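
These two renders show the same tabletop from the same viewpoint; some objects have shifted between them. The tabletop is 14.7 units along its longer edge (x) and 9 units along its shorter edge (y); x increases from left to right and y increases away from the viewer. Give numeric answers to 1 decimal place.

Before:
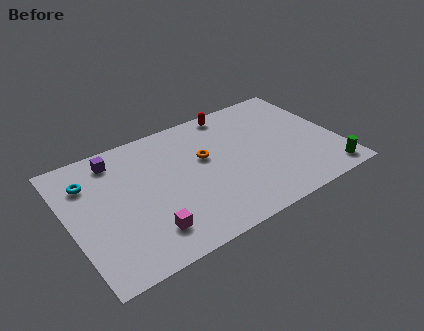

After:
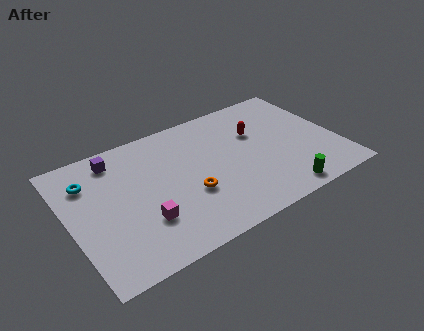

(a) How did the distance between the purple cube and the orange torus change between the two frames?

+0.4

The distance was about 5.1 in the first image and 5.5 in the second, so they moved 0.4 units further apart.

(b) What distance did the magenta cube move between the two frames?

0.8

From (3.8, 1.9) to (3.7, 2.7), the magenta cube covered √(0.1² + 0.8²) ≈ 0.8 units.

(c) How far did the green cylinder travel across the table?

2.7

The green cylinder was near (13.7, 1.1) before and (11.0, 1.0) after, so it travelled √(2.7² + 0.1²) ≈ 2.7 units.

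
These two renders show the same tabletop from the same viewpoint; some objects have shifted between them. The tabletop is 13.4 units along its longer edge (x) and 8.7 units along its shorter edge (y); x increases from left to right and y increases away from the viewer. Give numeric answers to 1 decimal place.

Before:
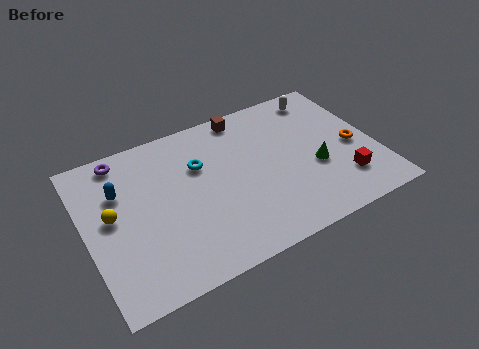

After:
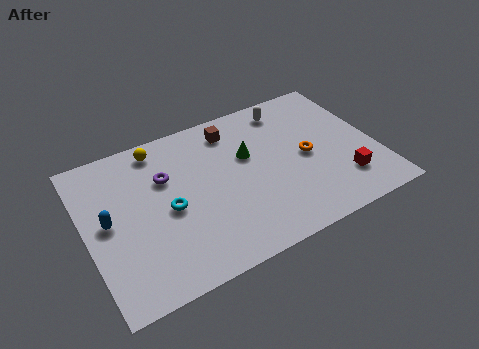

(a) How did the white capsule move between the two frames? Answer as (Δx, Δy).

(-1.7, -0.1)

From the two frames, the white capsule sits at roughly (11.5, 7.5) before and (9.8, 7.4) after.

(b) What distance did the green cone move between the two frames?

3.5

From (10.5, 3.4) to (7.6, 5.4), the green cone covered √(2.9² + 2.0²) ≈ 3.5 units.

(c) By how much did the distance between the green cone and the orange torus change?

+0.9

Before: roughly 2.0 units apart; after: 2.9. That's 0.9 units further apart.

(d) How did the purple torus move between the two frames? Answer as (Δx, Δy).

(1.8, -1.9)

From the two frames, the purple torus sits at roughly (2.0, 7.7) before and (3.8, 5.8) after.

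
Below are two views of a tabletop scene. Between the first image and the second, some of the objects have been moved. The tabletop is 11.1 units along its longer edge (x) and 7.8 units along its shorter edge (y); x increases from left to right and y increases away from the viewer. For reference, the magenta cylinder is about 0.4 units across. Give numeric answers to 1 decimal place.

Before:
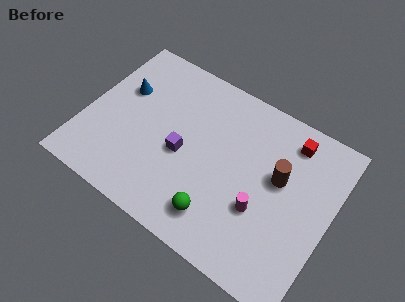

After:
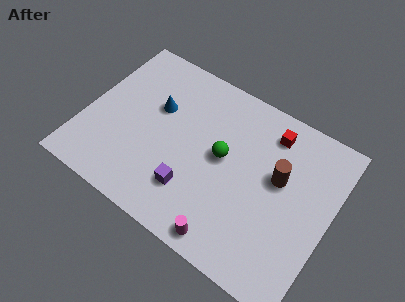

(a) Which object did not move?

the brown cylinder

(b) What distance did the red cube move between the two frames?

0.9

The red cube was near (8.9, 6.5) before and (8.0, 6.4) after, so it travelled √(0.9² + 0.1²) ≈ 0.9 units.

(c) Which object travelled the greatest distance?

the green sphere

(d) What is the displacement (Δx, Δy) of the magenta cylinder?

(-1.1, -2.0)

The magenta cylinder started near (8.2, 2.8) and ended near (7.1, 0.8).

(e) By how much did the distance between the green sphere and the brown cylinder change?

-1.3

They were about 3.8 units apart before and 2.5 after — 1.3 units closer together.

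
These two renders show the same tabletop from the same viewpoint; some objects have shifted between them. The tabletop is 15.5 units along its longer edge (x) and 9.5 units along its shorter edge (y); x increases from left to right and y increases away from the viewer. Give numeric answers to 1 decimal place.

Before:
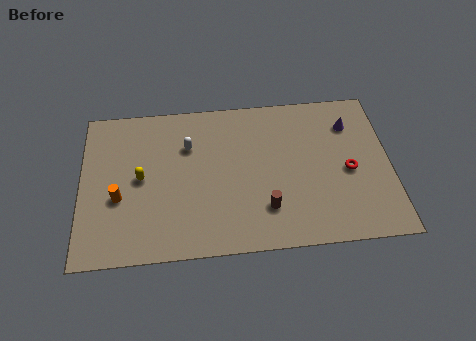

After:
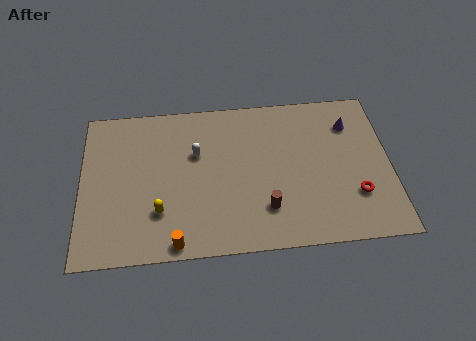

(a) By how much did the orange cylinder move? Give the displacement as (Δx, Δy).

(2.8, -2.9)

From the two frames, the orange cylinder sits at roughly (1.9, 3.7) before and (4.7, 0.8) after.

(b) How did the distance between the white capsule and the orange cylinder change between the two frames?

+0.9

The distance was about 4.5 in the first image and 5.4 in the second, so they moved 0.9 units further apart.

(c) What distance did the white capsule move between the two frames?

0.6

The white capsule moved from about (5.4, 6.6) to (5.8, 6.1), a distance of √(0.4² + 0.5²) ≈ 0.6.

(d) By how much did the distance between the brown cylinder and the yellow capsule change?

-1.3

They were about 6.6 units apart before and 5.3 after — 1.3 units closer together.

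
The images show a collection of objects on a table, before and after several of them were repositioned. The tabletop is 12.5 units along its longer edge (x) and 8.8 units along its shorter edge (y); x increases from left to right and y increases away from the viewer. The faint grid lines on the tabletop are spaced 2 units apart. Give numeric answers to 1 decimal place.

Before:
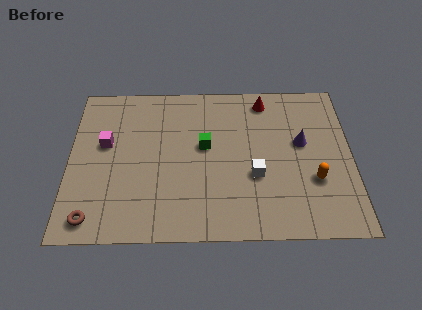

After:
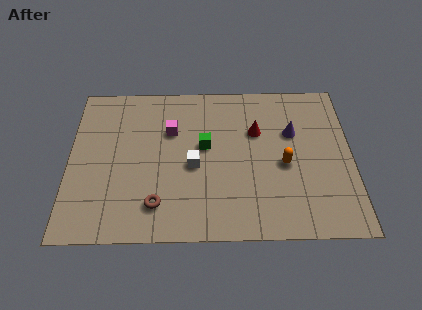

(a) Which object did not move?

the green cube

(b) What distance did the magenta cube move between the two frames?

3.0

The magenta cube moved from about (1.6, 5.2) to (4.5, 5.9), a distance of √(2.9² + 0.7²) ≈ 3.0.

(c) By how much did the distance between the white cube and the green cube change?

-1.6

They were about 2.8 units apart before and 1.2 after — 1.6 units closer together.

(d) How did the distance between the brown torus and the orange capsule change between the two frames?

-3.9

Before: roughly 9.9 units apart; after: 6.0. That's 3.9 units closer together.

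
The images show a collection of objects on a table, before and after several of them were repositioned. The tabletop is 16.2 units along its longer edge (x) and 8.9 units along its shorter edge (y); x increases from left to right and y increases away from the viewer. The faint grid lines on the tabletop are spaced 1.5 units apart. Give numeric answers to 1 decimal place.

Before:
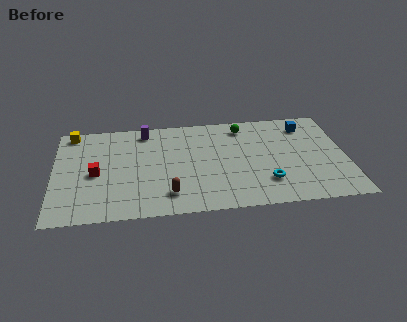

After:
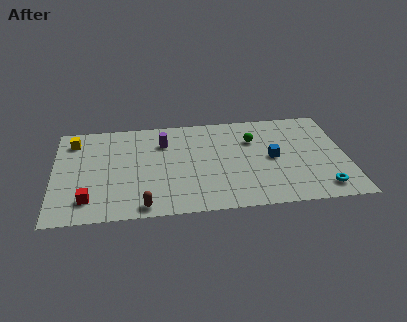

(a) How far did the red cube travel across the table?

2.3

From (2.3, 4.1) to (1.9, 1.8), the red cube covered √(0.4² + 2.3²) ≈ 2.3 units.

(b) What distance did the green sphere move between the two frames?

1.4

The green sphere was near (10.6, 7.5) before and (11.1, 6.2) after, so it travelled √(0.5² + 1.3²) ≈ 1.4 units.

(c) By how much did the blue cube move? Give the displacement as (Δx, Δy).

(-2.0, -2.8)

The blue cube started near (14.1, 7.2) and ended near (12.1, 4.4).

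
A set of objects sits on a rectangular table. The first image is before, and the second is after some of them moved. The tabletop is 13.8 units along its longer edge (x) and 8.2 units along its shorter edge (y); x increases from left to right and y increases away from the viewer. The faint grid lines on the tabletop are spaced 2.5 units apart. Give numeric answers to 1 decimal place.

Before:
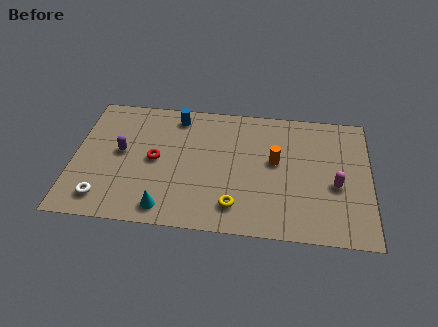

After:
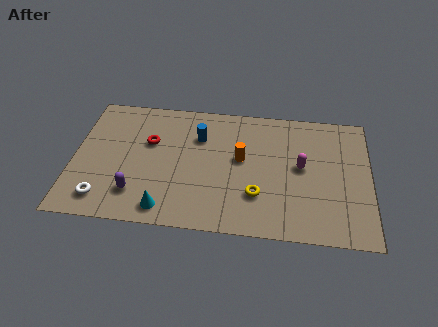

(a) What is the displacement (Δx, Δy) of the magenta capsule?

(-1.6, 1.0)

From the two frames, the magenta capsule sits at roughly (12.2, 3.4) before and (10.6, 4.4) after.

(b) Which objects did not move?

the cyan cone and the white torus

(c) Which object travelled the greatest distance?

the purple capsule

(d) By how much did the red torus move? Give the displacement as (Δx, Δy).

(-0.3, 1.1)

The red torus started near (3.8, 4.1) and ended near (3.5, 5.2).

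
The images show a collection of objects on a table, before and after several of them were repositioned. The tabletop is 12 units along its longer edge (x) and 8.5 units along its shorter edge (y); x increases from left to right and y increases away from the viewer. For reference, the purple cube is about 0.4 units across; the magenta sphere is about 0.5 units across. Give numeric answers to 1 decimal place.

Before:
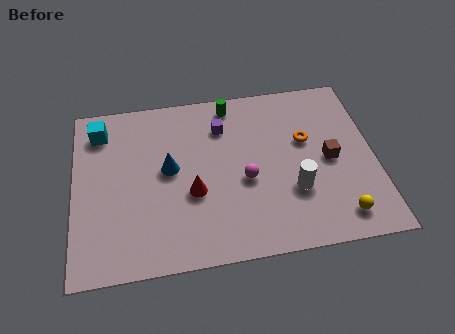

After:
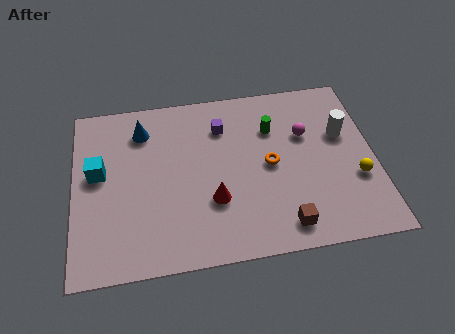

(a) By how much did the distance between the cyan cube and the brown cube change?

-1.5

They were about 9.5 units apart before and 8.0 after — 1.5 units closer together.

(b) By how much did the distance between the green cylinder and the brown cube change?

-0.3

They were about 5.1 units apart before and 4.8 after — 0.3 units closer together.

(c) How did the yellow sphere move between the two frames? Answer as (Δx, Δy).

(0.8, 1.7)

The yellow sphere was at about (10.4, 1.3) and moved to about (11.2, 3.0).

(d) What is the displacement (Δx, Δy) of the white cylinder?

(2.1, 2.5)

The white cylinder was at about (8.7, 2.8) and moved to about (10.8, 5.3).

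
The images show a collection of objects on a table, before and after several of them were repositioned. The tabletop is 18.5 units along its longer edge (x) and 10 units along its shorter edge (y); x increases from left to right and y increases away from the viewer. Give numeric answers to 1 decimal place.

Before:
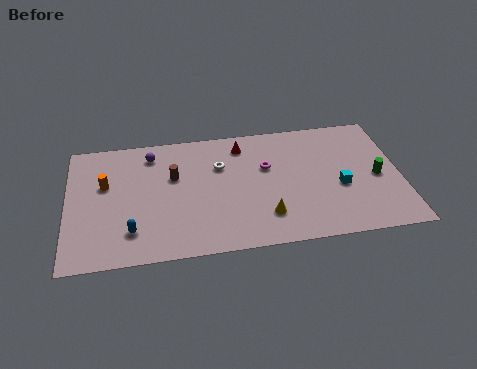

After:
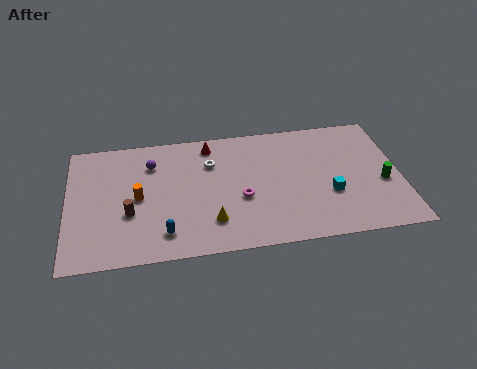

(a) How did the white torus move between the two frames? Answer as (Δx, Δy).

(-0.5, 0.3)

From the two frames, the white torus sits at roughly (8.5, 6.8) before and (8.0, 7.1) after.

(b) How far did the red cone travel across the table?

1.8

The red cone was near (9.8, 8.3) before and (8.0, 8.6) after, so it travelled √(1.8² + 0.3²) ≈ 1.8 units.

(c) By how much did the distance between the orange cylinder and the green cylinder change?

-1.6

The distance was about 15.2 in the first image and 13.6 in the second, so they moved 1.6 units closer together.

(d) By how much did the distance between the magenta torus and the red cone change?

+2.5

They were about 2.4 units apart before and 4.9 after — 2.5 units further apart.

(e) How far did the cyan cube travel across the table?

0.8

From (15.1, 4.1) to (14.5, 3.6), the cyan cube covered √(0.6² + 0.5²) ≈ 0.8 units.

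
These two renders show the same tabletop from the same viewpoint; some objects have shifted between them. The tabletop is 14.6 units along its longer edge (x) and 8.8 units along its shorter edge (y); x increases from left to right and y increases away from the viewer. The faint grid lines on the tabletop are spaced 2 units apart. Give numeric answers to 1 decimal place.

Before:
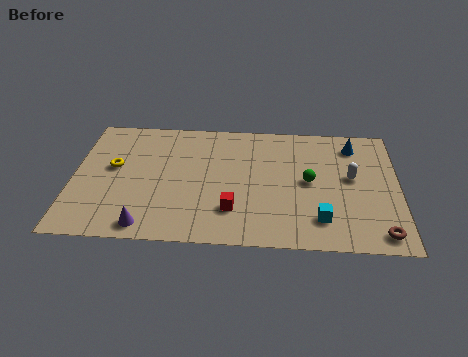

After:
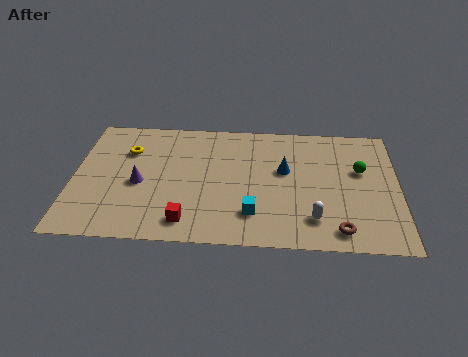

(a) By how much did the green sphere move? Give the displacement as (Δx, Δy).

(2.3, 0.9)

From the two frames, the green sphere sits at roughly (10.6, 4.5) before and (12.9, 5.4) after.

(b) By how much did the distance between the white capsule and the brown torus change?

-2.7

They were about 4.0 units apart before and 1.3 after — 2.7 units closer together.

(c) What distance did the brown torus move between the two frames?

1.8

From (13.7, 1.1) to (11.9, 1.2), the brown torus covered √(1.8² + 0.1²) ≈ 1.8 units.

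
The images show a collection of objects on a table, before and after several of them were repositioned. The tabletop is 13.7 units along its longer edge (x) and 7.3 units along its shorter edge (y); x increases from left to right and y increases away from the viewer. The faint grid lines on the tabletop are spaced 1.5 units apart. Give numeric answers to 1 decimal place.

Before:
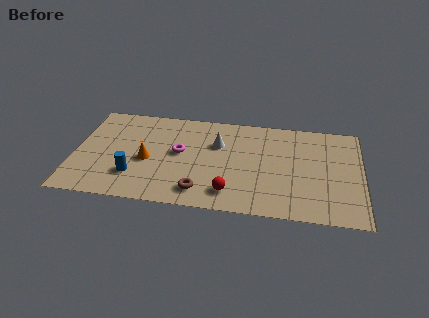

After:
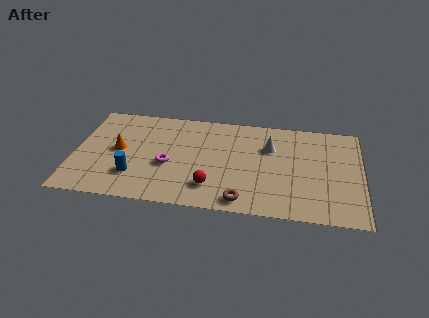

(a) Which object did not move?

the blue cylinder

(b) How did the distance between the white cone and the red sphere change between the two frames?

+0.7

The distance was about 3.6 in the first image and 4.3 in the second, so they moved 0.7 units further apart.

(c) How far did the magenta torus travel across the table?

1.1

From (5.0, 4.0) to (4.5, 3.0), the magenta torus covered √(0.5² + 1.0²) ≈ 1.1 units.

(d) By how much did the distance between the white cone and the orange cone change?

+3.6

The distance was about 3.7 in the first image and 7.3 in the second, so they moved 3.6 units further apart.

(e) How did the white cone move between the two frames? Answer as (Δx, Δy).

(2.5, 0.1)

The white cone started near (6.8, 4.9) and ended near (9.3, 5.0).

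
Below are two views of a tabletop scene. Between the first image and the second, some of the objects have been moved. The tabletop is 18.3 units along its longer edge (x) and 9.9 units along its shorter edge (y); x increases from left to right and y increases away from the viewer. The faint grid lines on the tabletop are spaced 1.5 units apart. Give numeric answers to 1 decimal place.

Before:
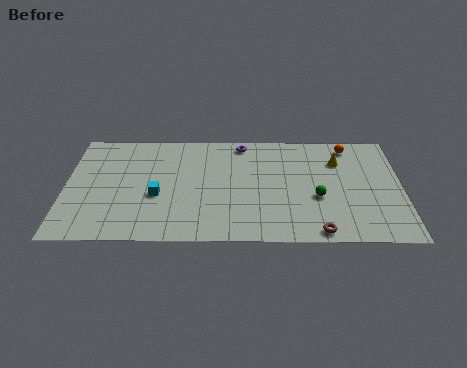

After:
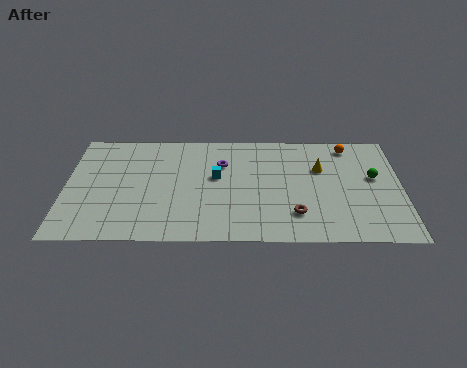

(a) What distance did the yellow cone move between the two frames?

1.2

The yellow cone was near (14.9, 7.2) before and (13.9, 6.5) after, so it travelled √(1.0² + 0.7²) ≈ 1.2 units.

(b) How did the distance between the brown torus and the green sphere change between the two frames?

+2.4

Before: roughly 3.0 units apart; after: 5.4. That's 2.4 units further apart.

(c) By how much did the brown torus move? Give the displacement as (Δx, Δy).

(-1.2, 1.5)

From the two frames, the brown torus sits at roughly (13.7, 0.9) before and (12.5, 2.4) after.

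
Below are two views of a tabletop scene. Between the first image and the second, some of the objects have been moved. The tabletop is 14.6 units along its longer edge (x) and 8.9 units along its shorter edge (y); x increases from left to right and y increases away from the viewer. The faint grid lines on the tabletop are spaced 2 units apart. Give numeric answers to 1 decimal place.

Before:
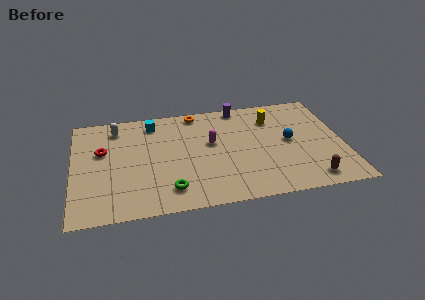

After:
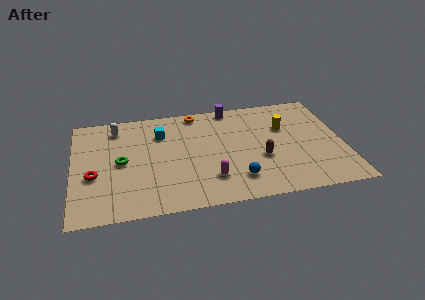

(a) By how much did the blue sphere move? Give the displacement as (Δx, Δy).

(-3.0, -2.7)

From the two frames, the blue sphere sits at roughly (11.7, 4.6) before and (8.7, 1.9) after.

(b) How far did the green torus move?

3.7

The green torus moved from about (5.1, 1.7) to (2.6, 4.4), a distance of √(2.5² + 2.7²) ≈ 3.7.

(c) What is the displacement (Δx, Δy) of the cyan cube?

(0.4, -1.0)

From the two frames, the cyan cube sits at roughly (4.4, 7.5) before and (4.8, 6.5) after.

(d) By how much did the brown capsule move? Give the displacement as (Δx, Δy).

(-2.5, 2.2)

The brown capsule was at about (12.6, 1.2) and moved to about (10.1, 3.4).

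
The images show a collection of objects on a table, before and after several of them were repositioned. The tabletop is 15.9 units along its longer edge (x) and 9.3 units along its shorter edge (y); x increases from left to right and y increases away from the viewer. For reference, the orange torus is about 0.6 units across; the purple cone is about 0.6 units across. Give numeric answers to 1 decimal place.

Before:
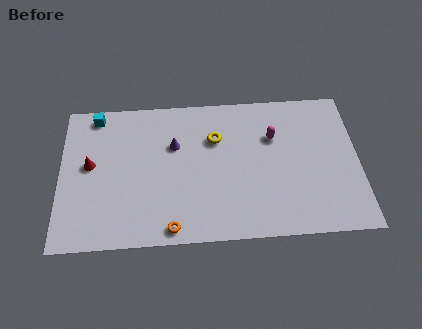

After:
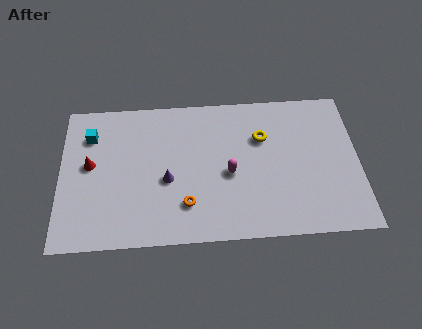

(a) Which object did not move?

the red cone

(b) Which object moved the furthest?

the magenta capsule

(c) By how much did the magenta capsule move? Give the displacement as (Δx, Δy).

(-2.4, -2.2)

From the two frames, the magenta capsule sits at roughly (11.4, 6.3) before and (9.0, 4.1) after.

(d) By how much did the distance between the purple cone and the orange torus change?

-3.3

They were about 5.2 units apart before and 1.9 after — 3.3 units closer together.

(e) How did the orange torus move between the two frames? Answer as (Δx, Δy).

(0.8, 1.4)

The orange torus was at about (5.9, 0.9) and moved to about (6.7, 2.3).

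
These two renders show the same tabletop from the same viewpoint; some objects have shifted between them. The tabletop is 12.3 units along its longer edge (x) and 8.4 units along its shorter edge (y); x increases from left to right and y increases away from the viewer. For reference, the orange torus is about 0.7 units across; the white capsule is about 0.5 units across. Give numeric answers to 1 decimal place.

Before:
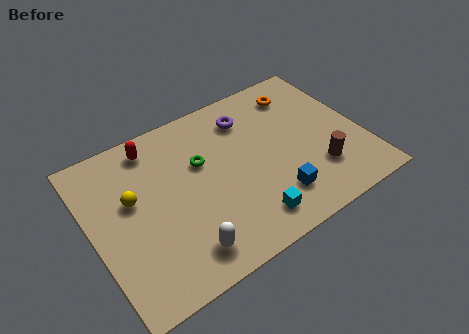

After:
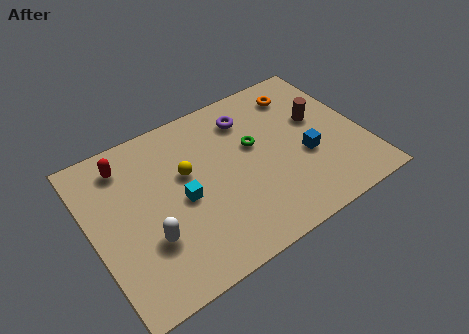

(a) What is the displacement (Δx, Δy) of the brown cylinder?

(0.5, 2.7)

The brown cylinder started near (10.0, 2.3) and ended near (10.5, 5.0).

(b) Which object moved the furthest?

the cyan cube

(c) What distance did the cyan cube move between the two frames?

3.6

The cyan cube moved from about (6.6, 1.4) to (4.0, 3.9), a distance of √(2.6² + 2.5²) ≈ 3.6.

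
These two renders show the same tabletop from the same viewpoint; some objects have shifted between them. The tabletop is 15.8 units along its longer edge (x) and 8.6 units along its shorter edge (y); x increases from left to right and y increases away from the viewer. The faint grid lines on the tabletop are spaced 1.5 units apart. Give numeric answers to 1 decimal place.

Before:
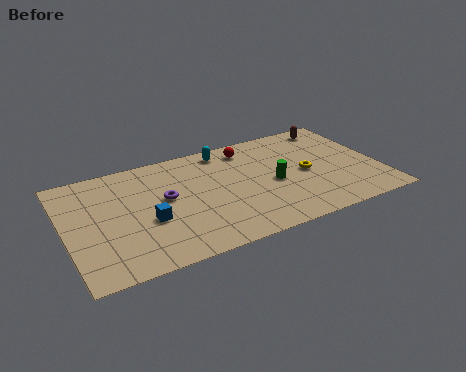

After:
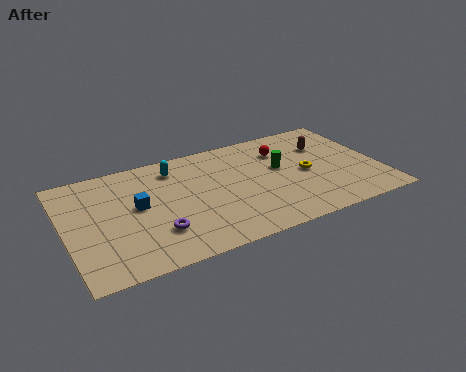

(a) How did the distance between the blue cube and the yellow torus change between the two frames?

+0.4

They were about 8.1 units apart before and 8.5 after — 0.4 units further apart.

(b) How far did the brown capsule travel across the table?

1.7

The brown capsule moved from about (14.1, 7.5) to (13.4, 6.0), a distance of √(0.7² + 1.5²) ≈ 1.7.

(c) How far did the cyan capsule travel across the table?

2.6

From (8.3, 7.5) to (5.7, 7.0), the cyan capsule covered √(2.6² + 0.5²) ≈ 2.6 units.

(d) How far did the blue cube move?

1.4

The blue cube moved from about (4.0, 3.4) to (3.6, 4.7), a distance of √(0.4² + 1.3²) ≈ 1.4.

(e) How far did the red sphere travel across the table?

1.9

The red sphere was near (9.5, 7.2) before and (11.2, 6.4) after, so it travelled √(1.7² + 0.8²) ≈ 1.9 units.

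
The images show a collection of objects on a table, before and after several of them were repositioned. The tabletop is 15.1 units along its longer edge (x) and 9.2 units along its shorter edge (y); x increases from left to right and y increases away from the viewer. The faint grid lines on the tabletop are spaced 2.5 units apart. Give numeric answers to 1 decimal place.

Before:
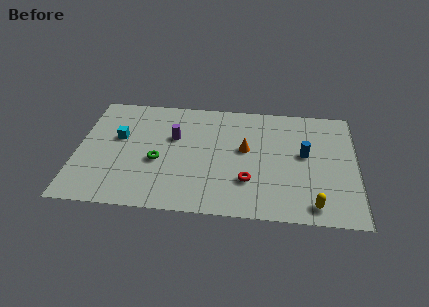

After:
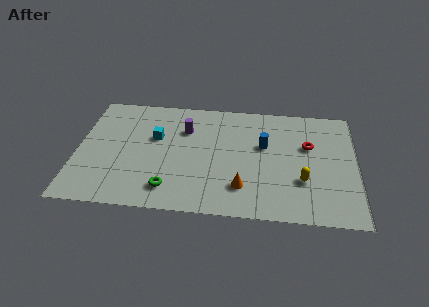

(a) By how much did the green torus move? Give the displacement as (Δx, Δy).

(0.7, -2.1)

The green torus started near (4.4, 3.8) and ended near (5.1, 1.7).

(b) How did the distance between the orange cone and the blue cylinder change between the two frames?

+0.4

Before: roughly 3.2 units apart; after: 3.6. That's 0.4 units further apart.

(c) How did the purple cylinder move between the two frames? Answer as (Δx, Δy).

(0.6, 0.7)

From the two frames, the purple cylinder sits at roughly (5.2, 5.8) before and (5.8, 6.5) after.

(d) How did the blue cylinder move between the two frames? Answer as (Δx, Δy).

(-2.2, 0.5)

The blue cylinder started near (12.3, 5.1) and ended near (10.1, 5.6).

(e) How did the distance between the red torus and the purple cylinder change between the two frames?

+1.6

Before: roughly 5.1 units apart; after: 6.7. That's 1.6 units further apart.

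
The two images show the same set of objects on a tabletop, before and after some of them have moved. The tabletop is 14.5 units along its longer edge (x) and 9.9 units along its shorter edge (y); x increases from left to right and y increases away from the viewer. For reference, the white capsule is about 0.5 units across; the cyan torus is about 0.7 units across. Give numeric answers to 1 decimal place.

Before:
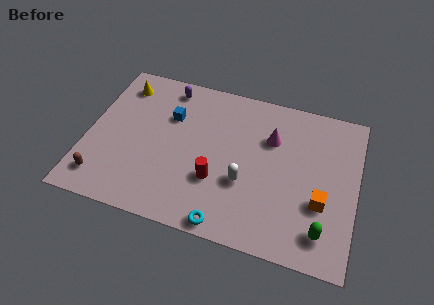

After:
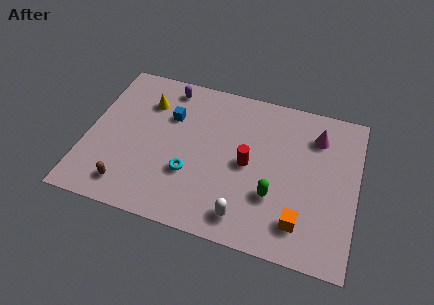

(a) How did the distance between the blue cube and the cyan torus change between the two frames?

-3.2

Before: roughly 6.9 units apart; after: 3.7. That's 3.2 units closer together.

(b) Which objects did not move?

the purple capsule and the blue cube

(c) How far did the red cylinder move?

2.2

From (7.1, 3.3) to (8.7, 4.8), the red cylinder covered √(1.6² + 1.5²) ≈ 2.2 units.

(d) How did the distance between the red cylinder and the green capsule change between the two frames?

-3.8

The distance was about 6.0 in the first image and 2.2 in the second, so they moved 3.8 units closer together.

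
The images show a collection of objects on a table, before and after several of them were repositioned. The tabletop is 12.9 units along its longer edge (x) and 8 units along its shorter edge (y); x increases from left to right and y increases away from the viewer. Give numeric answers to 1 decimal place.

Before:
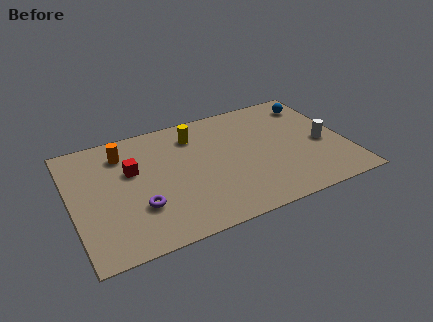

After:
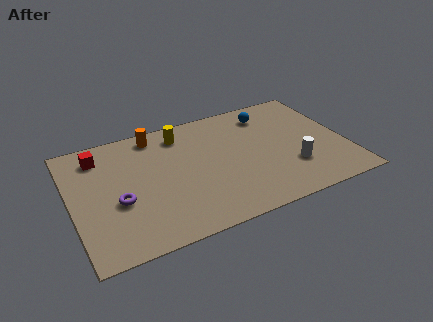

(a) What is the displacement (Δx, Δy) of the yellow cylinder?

(-0.6, 0.3)

The yellow cylinder was at about (6.0, 6.3) and moved to about (5.4, 6.6).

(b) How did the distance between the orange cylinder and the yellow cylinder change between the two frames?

-2.1

They were about 3.4 units apart before and 1.3 after — 2.1 units closer together.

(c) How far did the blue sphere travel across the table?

2.2

The blue sphere was near (11.8, 6.5) before and (9.6, 6.5) after, so it travelled √(2.2² + 0.0²) ≈ 2.2 units.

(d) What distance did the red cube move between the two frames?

2.1

The red cube moved from about (2.9, 5.0) to (1.5, 6.5), a distance of √(1.4² + 1.5²) ≈ 2.1.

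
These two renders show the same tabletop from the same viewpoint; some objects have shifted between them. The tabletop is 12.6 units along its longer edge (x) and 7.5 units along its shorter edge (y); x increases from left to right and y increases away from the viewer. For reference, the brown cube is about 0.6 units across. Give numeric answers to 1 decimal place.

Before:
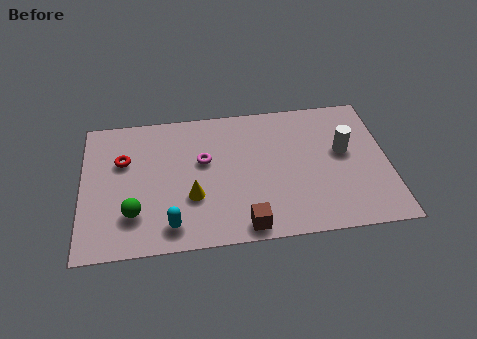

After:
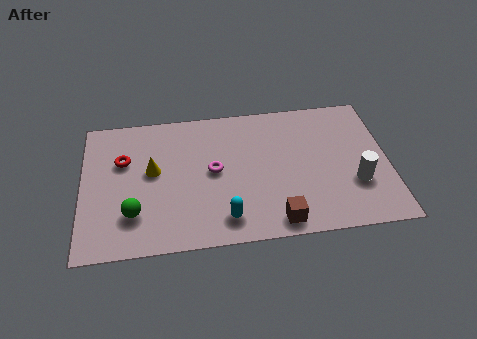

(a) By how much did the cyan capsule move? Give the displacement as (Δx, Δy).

(2.2, 0.1)

The cyan capsule was at about (3.6, 1.2) and moved to about (5.8, 1.3).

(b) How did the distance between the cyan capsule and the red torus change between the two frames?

+1.3

They were about 4.2 units apart before and 5.5 after — 1.3 units further apart.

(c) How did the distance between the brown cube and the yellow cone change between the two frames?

+3.2

Before: roughly 2.8 units apart; after: 6.0. That's 3.2 units further apart.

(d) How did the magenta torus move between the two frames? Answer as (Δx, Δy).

(0.4, -0.6)

From the two frames, the magenta torus sits at roughly (5.0, 4.5) before and (5.4, 3.9) after.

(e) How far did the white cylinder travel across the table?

1.8

From (10.8, 4.3) to (11.2, 2.5), the white cylinder covered √(0.4² + 1.8²) ≈ 1.8 units.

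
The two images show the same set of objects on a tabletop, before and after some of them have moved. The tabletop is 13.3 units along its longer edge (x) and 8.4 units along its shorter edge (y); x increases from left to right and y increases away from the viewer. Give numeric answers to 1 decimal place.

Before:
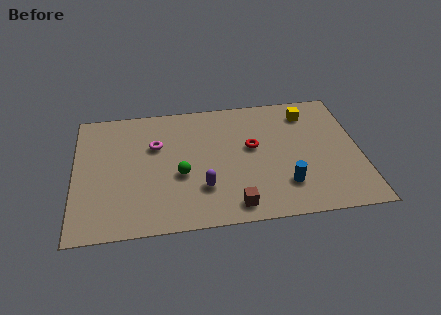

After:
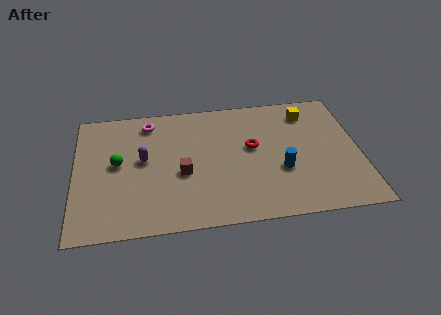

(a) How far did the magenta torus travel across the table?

1.6

The magenta torus moved from about (3.8, 5.5) to (3.5, 7.1), a distance of √(0.3² + 1.6²) ≈ 1.6.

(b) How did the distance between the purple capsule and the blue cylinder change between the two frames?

+2.8

Before: roughly 3.8 units apart; after: 6.6. That's 2.8 units further apart.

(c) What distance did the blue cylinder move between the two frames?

1.0

The blue cylinder moved from about (9.7, 2.1) to (9.6, 3.1), a distance of √(0.1² + 1.0²) ≈ 1.0.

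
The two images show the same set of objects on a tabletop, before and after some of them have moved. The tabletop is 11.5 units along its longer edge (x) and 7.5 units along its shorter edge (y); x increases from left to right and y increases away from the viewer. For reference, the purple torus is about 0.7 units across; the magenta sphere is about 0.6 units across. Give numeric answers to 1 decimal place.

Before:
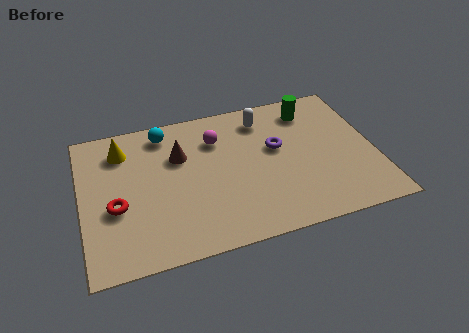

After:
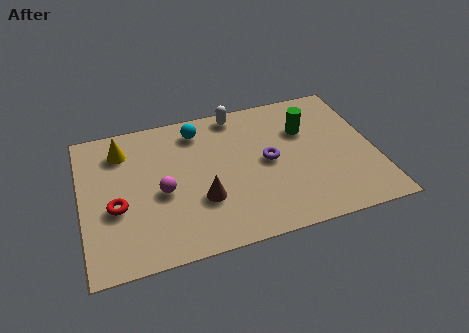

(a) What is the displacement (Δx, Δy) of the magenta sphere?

(-2.3, -2.2)

The magenta sphere started near (5.4, 5.5) and ended near (3.1, 3.3).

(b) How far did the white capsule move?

1.2

From (7.3, 6.1) to (6.3, 6.7), the white capsule covered √(1.0² + 0.6²) ≈ 1.2 units.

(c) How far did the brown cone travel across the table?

2.6

The brown cone was near (3.9, 5.0) before and (4.6, 2.5) after, so it travelled √(0.7² + 2.5²) ≈ 2.6 units.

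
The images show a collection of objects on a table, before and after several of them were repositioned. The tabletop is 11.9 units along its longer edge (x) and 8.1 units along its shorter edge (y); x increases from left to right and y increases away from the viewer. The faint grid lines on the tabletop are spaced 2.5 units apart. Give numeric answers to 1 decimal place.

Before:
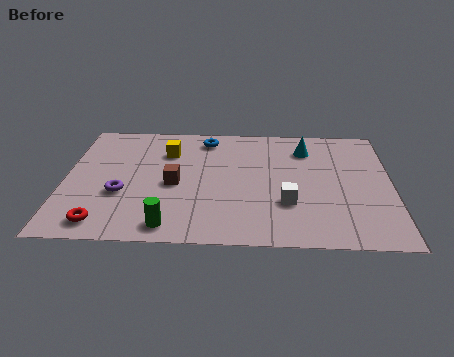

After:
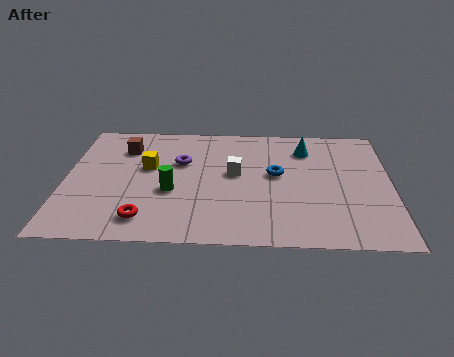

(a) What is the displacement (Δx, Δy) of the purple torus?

(2.1, 2.2)

From the two frames, the purple torus sits at roughly (2.1, 3.0) before and (4.2, 5.2) after.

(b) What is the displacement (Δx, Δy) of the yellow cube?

(-0.7, -1.1)

The yellow cube was at about (3.7, 5.9) and moved to about (3.0, 4.8).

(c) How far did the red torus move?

1.5

The red torus was near (1.5, 1.1) before and (3.0, 1.4) after, so it travelled √(1.5² + 0.3²) ≈ 1.5 units.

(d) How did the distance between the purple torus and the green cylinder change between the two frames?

-0.7

Before: roughly 2.7 units apart; after: 2.0. That's 0.7 units closer together.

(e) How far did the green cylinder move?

2.2

The green cylinder moved from about (3.9, 1.0) to (3.9, 3.2), a distance of √(0.0² + 2.2²) ≈ 2.2.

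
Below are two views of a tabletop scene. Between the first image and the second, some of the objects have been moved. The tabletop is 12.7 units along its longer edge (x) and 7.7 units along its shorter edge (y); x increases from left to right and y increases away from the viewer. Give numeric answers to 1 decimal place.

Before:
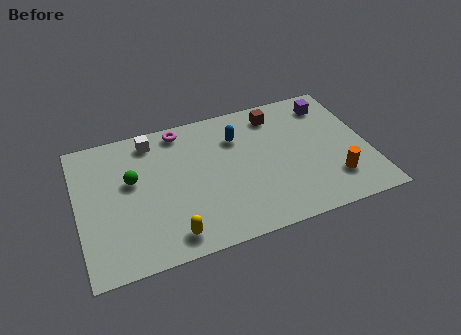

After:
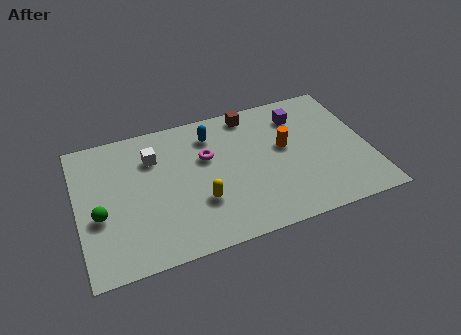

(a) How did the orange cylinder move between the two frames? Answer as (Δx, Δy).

(-1.9, 2.5)

The orange cylinder was at about (11.0, 1.9) and moved to about (9.1, 4.4).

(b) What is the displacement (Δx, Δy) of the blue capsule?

(-1.1, 0.5)

The blue capsule started near (7.1, 5.6) and ended near (6.0, 6.1).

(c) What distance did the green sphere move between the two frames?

2.1

The green sphere was near (2.4, 4.6) before and (0.9, 3.1) after, so it travelled √(1.5² + 1.5²) ≈ 2.1 units.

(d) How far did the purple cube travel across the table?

1.4

From (11.3, 6.3) to (9.9, 6.0), the purple cube covered √(1.4² + 0.3²) ≈ 1.4 units.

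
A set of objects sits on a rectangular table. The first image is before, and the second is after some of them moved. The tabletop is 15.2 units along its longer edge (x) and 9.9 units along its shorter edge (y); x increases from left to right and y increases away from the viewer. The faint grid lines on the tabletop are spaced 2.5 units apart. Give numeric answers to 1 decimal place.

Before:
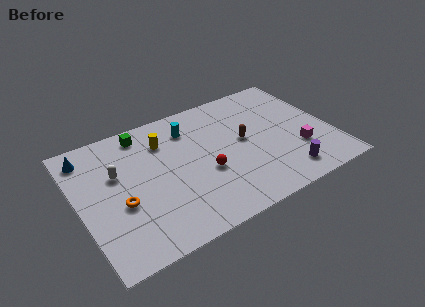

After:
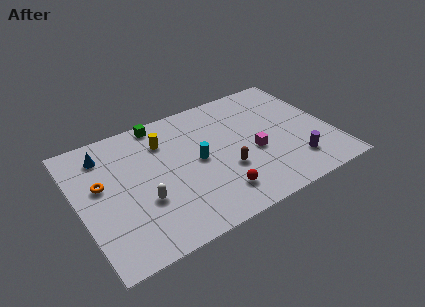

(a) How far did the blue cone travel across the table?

1.0

The blue cone was near (0.9, 8.3) before and (1.9, 8.0) after, so it travelled √(1.0² + 0.3²) ≈ 1.0 units.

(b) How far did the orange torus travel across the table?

2.1

From (2.3, 3.9) to (1.4, 5.8), the orange torus covered √(0.9² + 1.9²) ≈ 2.1 units.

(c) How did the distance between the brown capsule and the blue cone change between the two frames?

-1.5

The distance was about 9.6 in the first image and 8.1 in the second, so they moved 1.5 units closer together.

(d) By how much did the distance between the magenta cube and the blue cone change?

-3.8

Before: roughly 13.2 units apart; after: 9.4. That's 3.8 units closer together.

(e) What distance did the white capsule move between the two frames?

3.0

The white capsule moved from about (2.4, 6.2) to (3.6, 3.5), a distance of √(1.2² + 2.7²) ≈ 3.0.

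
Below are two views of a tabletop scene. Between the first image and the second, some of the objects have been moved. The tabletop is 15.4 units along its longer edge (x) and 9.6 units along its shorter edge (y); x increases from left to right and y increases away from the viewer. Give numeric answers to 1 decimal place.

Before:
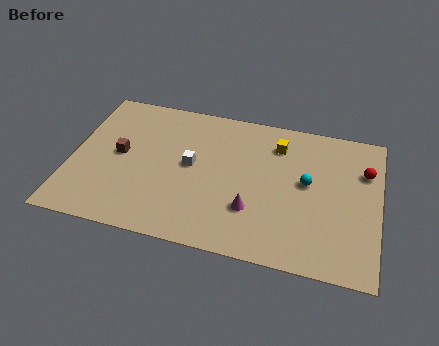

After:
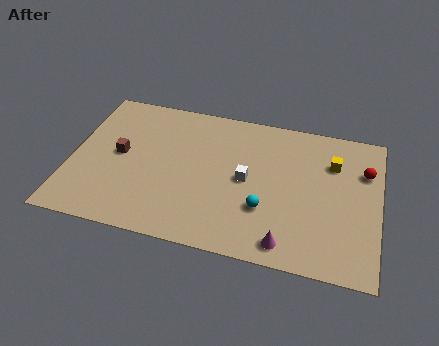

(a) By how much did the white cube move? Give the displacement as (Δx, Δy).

(2.8, -0.3)

The white cube was at about (6.0, 5.1) and moved to about (8.8, 4.8).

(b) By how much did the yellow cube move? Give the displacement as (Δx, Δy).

(2.8, -0.6)

The yellow cube was at about (10.2, 7.5) and moved to about (13.0, 6.9).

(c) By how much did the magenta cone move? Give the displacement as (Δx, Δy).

(1.8, -1.7)

The magenta cone started near (9.2, 2.9) and ended near (11.0, 1.2).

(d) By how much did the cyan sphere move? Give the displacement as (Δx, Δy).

(-2.0, -2.2)

From the two frames, the cyan sphere sits at roughly (11.8, 5.3) before and (9.8, 3.1) after.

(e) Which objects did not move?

the brown cube and the red sphere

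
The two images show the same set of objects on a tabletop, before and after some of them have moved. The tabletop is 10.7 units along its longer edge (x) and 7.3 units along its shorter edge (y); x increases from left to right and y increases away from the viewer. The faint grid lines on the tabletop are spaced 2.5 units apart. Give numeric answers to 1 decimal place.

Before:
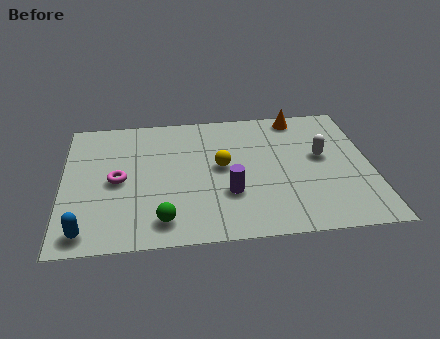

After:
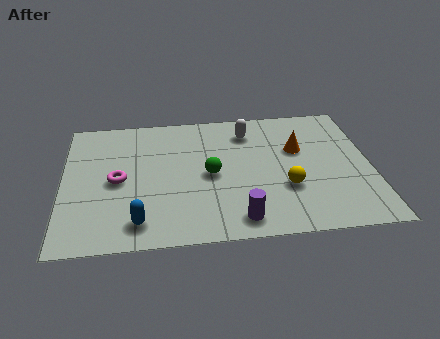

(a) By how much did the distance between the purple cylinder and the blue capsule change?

-1.7

Before: roughly 5.1 units apart; after: 3.4. That's 1.7 units closer together.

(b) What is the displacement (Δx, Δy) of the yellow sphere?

(2.2, -1.4)

The yellow sphere started near (5.5, 3.9) and ended near (7.7, 2.5).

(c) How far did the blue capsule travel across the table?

1.8

From (0.8, 0.9) to (2.6, 1.2), the blue capsule covered √(1.8² + 0.3²) ≈ 1.8 units.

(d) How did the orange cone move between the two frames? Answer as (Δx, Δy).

(-0.1, -1.9)

From the two frames, the orange cone sits at roughly (8.3, 6.5) before and (8.2, 4.6) after.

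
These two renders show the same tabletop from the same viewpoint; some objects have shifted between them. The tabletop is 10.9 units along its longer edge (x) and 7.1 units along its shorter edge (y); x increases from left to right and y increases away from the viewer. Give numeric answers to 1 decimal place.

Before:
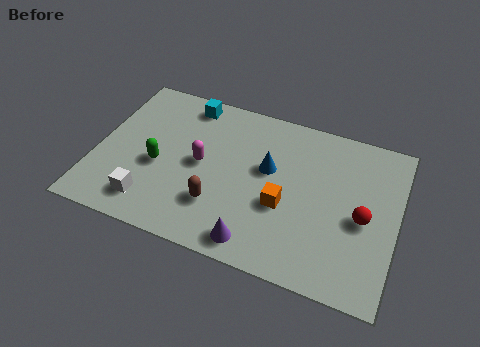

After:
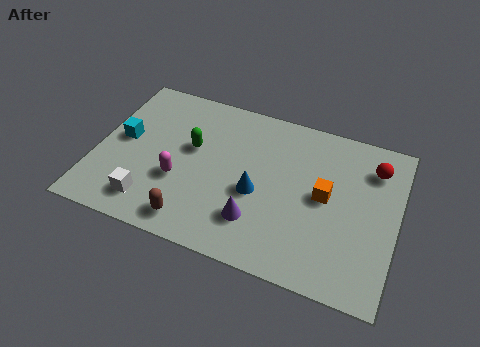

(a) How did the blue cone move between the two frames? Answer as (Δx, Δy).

(-0.3, -1.2)

The blue cone was at about (6.2, 4.2) and moved to about (5.9, 3.0).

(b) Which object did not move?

the white cube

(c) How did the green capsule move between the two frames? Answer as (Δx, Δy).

(1.1, 1.2)

The green capsule was at about (2.3, 3.0) and moved to about (3.4, 4.2).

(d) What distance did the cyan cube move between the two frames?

3.2

From (3.0, 6.2) to (0.9, 3.8), the cyan cube covered √(2.1² + 2.4²) ≈ 3.2 units.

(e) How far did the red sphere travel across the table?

2.3

From (9.7, 3.2) to (9.9, 5.5), the red sphere covered √(0.2² + 2.3²) ≈ 2.3 units.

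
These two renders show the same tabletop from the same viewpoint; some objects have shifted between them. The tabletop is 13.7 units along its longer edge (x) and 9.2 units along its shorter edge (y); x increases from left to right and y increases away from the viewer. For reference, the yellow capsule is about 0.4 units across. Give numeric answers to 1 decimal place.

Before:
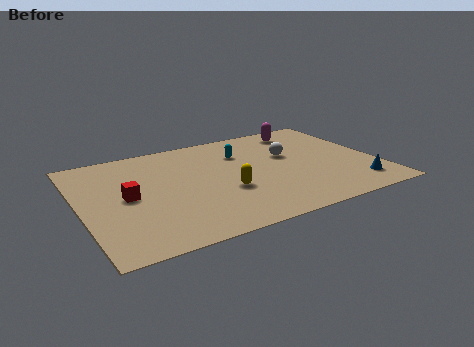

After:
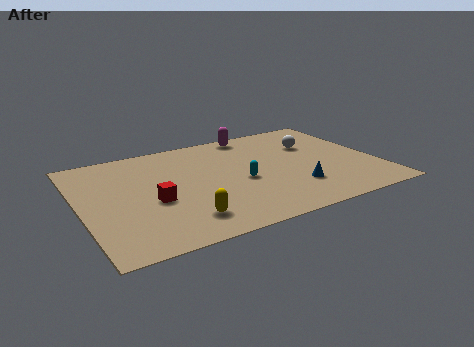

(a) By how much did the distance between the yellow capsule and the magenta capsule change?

+1.5

The distance was about 6.2 in the first image and 7.7 in the second, so they moved 1.5 units further apart.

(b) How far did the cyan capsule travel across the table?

2.6

The cyan capsule was near (7.7, 6.6) before and (7.3, 4.0) after, so it travelled √(0.4² + 2.6²) ≈ 2.6 units.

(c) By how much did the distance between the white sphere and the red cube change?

+0.5

The distance was about 7.8 in the first image and 8.3 in the second, so they moved 0.5 units further apart.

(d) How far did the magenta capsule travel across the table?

2.5

The magenta capsule moved from about (10.9, 7.8) to (8.5, 8.3), a distance of √(2.4² + 0.5²) ≈ 2.5.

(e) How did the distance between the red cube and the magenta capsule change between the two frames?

-2.4

They were about 9.4 units apart before and 7.0 after — 2.4 units closer together.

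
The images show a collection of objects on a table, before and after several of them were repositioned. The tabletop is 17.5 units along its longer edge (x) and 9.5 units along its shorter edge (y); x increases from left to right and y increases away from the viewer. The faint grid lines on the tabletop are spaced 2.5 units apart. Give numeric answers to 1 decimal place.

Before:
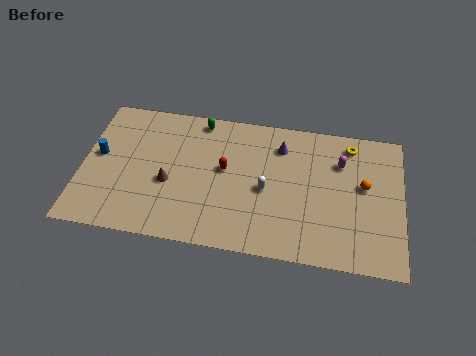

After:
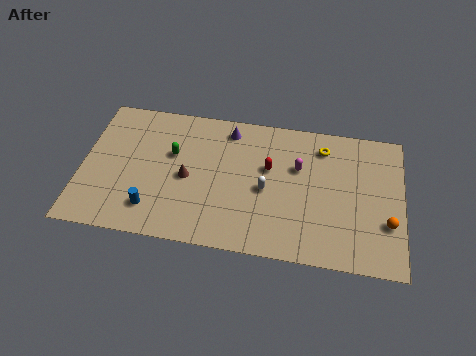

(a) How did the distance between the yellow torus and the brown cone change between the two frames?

-2.7

They were about 10.7 units apart before and 8.0 after — 2.7 units closer together.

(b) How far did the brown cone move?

1.1

The brown cone was near (4.8, 3.9) before and (5.8, 4.4) after, so it travelled √(1.0² + 0.5²) ≈ 1.1 units.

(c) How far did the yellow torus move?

1.6

From (14.6, 8.1) to (13.1, 7.7), the yellow torus covered √(1.5² + 0.4²) ≈ 1.6 units.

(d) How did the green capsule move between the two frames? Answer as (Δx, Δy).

(-1.4, -2.6)

The green capsule started near (6.3, 8.5) and ended near (4.9, 5.9).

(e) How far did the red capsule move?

2.5

The red capsule moved from about (7.8, 5.3) to (10.2, 5.8), a distance of √(2.4² + 0.5²) ≈ 2.5.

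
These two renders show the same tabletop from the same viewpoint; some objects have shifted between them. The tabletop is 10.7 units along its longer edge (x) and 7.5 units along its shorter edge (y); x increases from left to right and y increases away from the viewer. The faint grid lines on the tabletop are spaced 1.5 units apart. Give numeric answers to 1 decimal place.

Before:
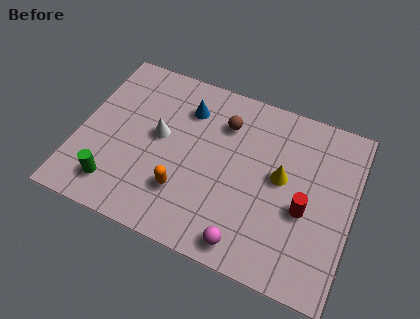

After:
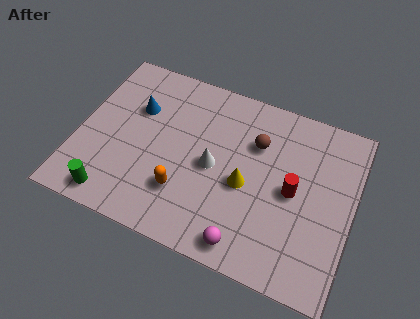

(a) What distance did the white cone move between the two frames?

2.3

From (3.1, 4.1) to (5.3, 3.6), the white cone covered √(2.2² + 0.5²) ≈ 2.3 units.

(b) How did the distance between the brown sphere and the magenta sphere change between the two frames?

-0.6

Before: roughly 4.9 units apart; after: 4.3. That's 0.6 units closer together.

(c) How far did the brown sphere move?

1.4

From (5.5, 5.6) to (6.8, 5.2), the brown sphere covered √(1.3² + 0.4²) ≈ 1.4 units.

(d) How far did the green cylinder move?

0.5

The green cylinder was near (1.7, 1.4) before and (1.7, 0.9) after, so it travelled √(0.0² + 0.5²) ≈ 0.5 units.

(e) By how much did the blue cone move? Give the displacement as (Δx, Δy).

(-1.9, -0.7)

From the two frames, the blue cone sits at roughly (4.0, 5.7) before and (2.1, 5.0) after.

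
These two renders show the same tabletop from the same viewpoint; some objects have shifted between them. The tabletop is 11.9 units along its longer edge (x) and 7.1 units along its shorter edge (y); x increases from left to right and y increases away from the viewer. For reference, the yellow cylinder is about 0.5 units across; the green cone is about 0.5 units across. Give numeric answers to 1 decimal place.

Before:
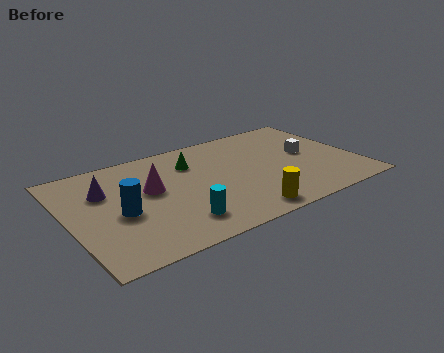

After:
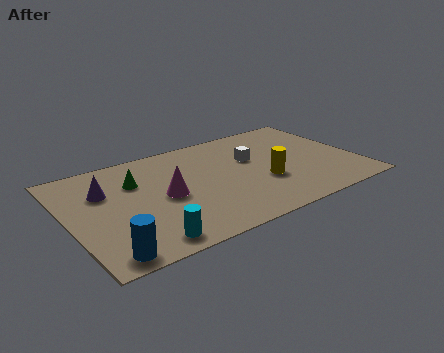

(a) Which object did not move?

the purple cone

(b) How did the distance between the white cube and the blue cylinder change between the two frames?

-0.5

Before: roughly 8.0 units apart; after: 7.5. That's 0.5 units closer together.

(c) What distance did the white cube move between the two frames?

2.4

From (10.0, 3.8) to (7.7, 4.4), the white cube covered √(2.3² + 0.6²) ≈ 2.4 units.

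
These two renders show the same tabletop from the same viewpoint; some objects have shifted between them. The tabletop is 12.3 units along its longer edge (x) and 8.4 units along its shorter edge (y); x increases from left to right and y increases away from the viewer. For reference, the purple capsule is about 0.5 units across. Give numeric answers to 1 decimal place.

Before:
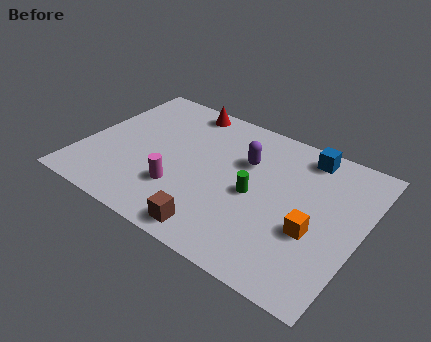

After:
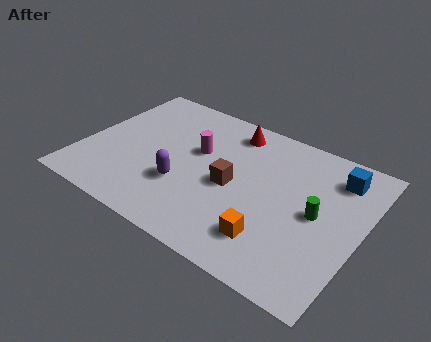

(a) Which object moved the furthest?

the purple capsule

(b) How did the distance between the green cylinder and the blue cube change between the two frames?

-1.3

Before: roughly 3.8 units apart; after: 2.5. That's 1.3 units closer together.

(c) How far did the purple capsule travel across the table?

3.6

The purple capsule was near (7.0, 5.6) before and (4.7, 2.8) after, so it travelled √(2.3² + 2.8²) ≈ 3.6 units.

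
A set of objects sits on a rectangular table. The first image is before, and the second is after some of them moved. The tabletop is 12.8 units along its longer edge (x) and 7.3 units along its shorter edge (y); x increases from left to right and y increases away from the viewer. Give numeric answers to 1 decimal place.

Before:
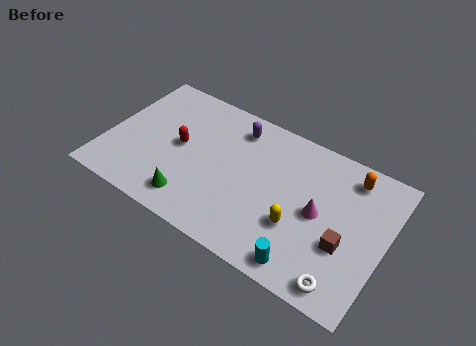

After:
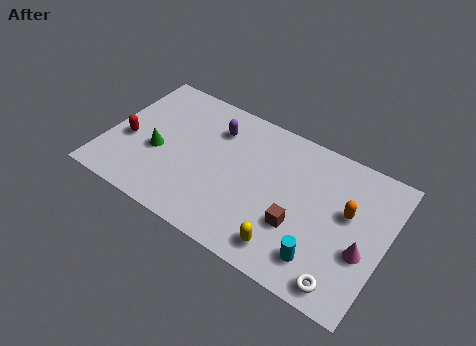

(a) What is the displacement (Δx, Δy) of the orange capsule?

(0.1, -1.8)

The orange capsule started near (10.9, 6.1) and ended near (11.0, 4.3).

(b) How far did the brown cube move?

2.1

From (11.1, 2.7) to (9.0, 2.5), the brown cube covered √(2.1² + 0.2²) ≈ 2.1 units.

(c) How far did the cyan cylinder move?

0.8

The cyan cylinder moved from about (9.6, 0.9) to (10.2, 1.5), a distance of √(0.6² + 0.6²) ≈ 0.8.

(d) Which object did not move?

the white torus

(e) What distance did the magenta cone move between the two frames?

2.2

From (9.8, 3.6) to (11.9, 2.8), the magenta cone covered √(2.1² + 0.8²) ≈ 2.2 units.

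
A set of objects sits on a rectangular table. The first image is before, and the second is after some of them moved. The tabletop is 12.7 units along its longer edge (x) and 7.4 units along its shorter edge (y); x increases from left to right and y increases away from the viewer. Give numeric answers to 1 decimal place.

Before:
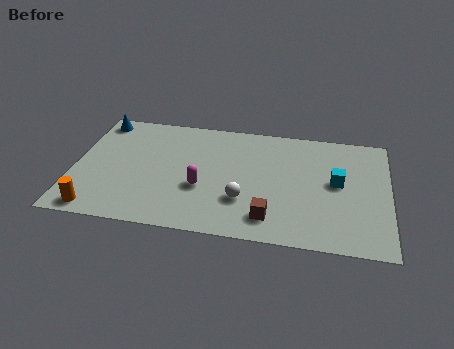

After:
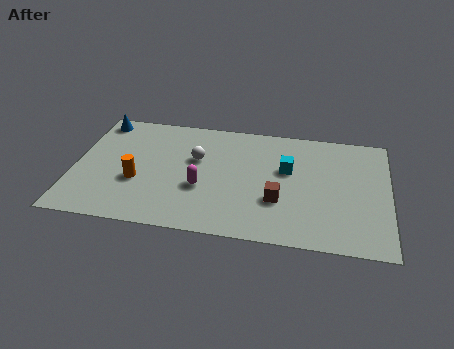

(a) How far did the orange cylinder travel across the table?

2.5

The orange cylinder moved from about (1.1, 0.8) to (2.6, 2.8), a distance of √(1.5² + 2.0²) ≈ 2.5.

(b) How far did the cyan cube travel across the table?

2.1

The cyan cube was near (10.6, 4.0) before and (8.6, 4.5) after, so it travelled √(2.0² + 0.5²) ≈ 2.1 units.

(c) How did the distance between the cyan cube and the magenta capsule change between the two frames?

-1.7

They were about 5.5 units apart before and 3.8 after — 1.7 units closer together.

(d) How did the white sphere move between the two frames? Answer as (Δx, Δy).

(-2.0, 2.3)

The white sphere started near (6.9, 2.3) and ended near (4.9, 4.6).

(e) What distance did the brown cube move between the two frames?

1.1

The brown cube was near (8.0, 1.4) before and (8.3, 2.5) after, so it travelled √(0.3² + 1.1²) ≈ 1.1 units.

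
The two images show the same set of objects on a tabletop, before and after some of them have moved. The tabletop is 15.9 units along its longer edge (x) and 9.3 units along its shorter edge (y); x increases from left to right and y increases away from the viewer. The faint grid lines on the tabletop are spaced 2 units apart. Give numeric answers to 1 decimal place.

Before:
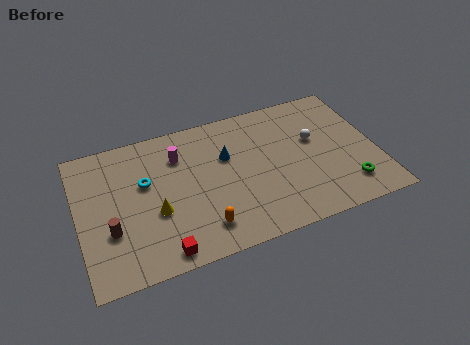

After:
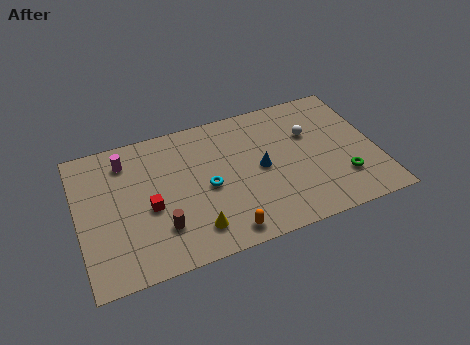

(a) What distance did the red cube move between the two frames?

3.0

The red cube was near (4.1, 1.0) before and (3.7, 4.0) after, so it travelled √(0.4² + 3.0²) ≈ 3.0 units.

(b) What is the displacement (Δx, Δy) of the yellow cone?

(1.9, -1.8)

From the two frames, the yellow cone sits at roughly (4.0, 3.6) before and (5.9, 1.8) after.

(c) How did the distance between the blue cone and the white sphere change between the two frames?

-1.5

They were about 4.7 units apart before and 3.2 after — 1.5 units closer together.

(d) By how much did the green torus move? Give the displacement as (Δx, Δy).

(-0.2, 0.6)

The green torus was at about (14.1, 1.9) and moved to about (13.9, 2.5).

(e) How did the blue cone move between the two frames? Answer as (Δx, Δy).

(1.7, -1.4)

The blue cone started near (8.0, 6.0) and ended near (9.7, 4.6).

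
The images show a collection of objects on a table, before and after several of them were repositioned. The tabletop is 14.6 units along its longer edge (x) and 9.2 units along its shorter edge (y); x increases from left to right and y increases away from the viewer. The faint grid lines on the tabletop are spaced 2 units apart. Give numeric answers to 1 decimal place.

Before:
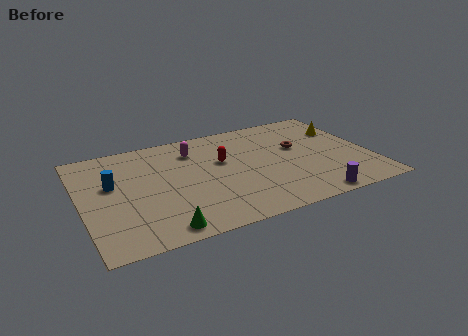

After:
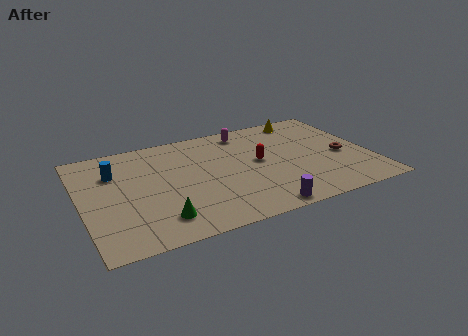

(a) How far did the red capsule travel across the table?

1.9

From (7.2, 5.6) to (9.0, 4.9), the red capsule covered √(1.8² + 0.7²) ≈ 1.9 units.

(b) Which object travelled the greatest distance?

the magenta capsule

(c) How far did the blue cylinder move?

1.0

From (1.6, 5.5) to (1.8, 6.5), the blue cylinder covered √(0.2² + 1.0²) ≈ 1.0 units.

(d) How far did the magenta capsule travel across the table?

2.9

The magenta capsule moved from about (5.9, 7.1) to (8.7, 7.9), a distance of √(2.8² + 0.8²) ≈ 2.9.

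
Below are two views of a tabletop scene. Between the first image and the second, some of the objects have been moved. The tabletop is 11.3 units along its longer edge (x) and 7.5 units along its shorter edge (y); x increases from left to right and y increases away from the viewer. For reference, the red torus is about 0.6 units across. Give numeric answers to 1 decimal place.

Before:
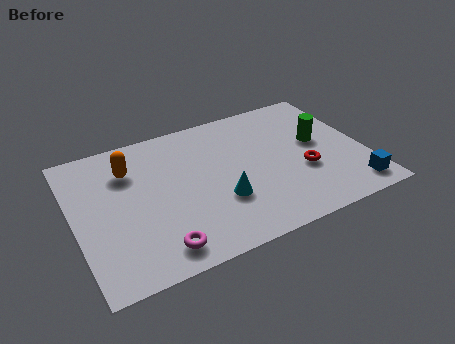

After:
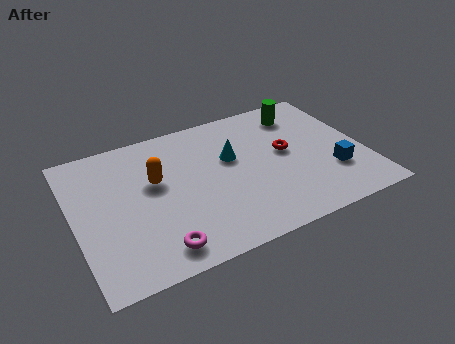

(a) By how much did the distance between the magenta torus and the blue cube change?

-0.5

Before: roughly 7.6 units apart; after: 7.1. That's 0.5 units closer together.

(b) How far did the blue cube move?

1.3

The blue cube moved from about (10.5, 1.1) to (9.9, 2.3), a distance of √(0.6² + 1.2²) ≈ 1.3.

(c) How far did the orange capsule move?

1.3

From (2.3, 5.5) to (3.2, 4.5), the orange capsule covered √(0.9² + 1.0²) ≈ 1.3 units.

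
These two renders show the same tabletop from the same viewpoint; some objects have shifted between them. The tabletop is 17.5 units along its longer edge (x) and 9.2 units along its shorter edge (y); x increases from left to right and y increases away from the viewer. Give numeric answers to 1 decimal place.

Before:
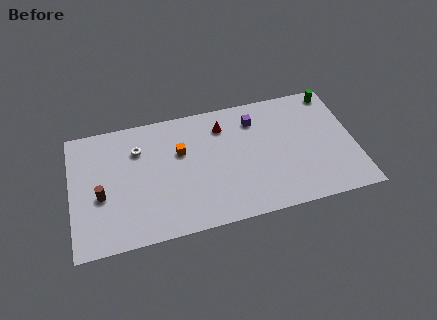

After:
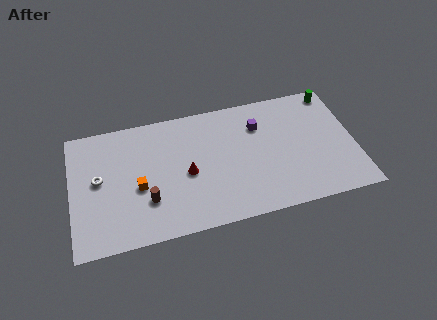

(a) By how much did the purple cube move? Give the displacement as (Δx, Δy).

(0.2, -0.5)

The purple cube started near (11.5, 7.2) and ended near (11.7, 6.7).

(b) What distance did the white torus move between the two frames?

3.0

The white torus moved from about (4.2, 6.7) to (1.7, 5.0), a distance of √(2.5² + 1.7²) ≈ 3.0.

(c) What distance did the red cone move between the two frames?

3.8

From (9.5, 7.2) to (7.1, 4.2), the red cone covered √(2.4² + 3.0²) ≈ 3.8 units.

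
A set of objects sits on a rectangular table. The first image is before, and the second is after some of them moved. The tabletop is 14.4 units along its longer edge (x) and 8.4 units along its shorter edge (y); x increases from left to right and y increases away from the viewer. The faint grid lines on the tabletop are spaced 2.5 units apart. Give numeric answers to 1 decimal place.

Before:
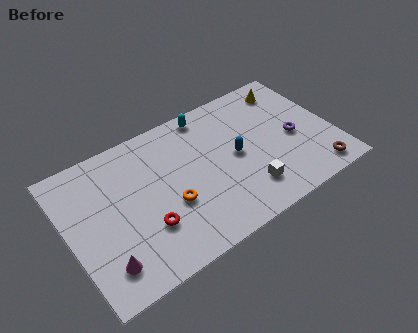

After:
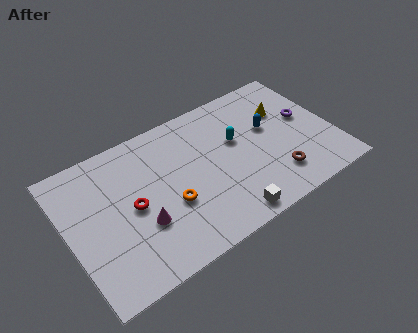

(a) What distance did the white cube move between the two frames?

1.6

The white cube was near (9.3, 1.9) before and (8.0, 0.9) after, so it travelled √(1.3² + 1.0²) ≈ 1.6 units.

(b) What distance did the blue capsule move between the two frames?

2.2

The blue capsule moved from about (9.1, 4.2) to (11.1, 5.0), a distance of √(2.0² + 0.8²) ≈ 2.2.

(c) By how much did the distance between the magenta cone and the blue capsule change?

-0.3

Before: roughly 8.0 units apart; after: 7.7. That's 0.3 units closer together.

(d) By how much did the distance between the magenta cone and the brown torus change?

-4.2

The distance was about 11.5 in the first image and 7.3 in the second, so they moved 4.2 units closer together.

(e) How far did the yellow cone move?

1.4

The yellow cone was near (12.6, 7.0) before and (12.1, 5.7) after, so it travelled √(0.5² + 1.3²) ≈ 1.4 units.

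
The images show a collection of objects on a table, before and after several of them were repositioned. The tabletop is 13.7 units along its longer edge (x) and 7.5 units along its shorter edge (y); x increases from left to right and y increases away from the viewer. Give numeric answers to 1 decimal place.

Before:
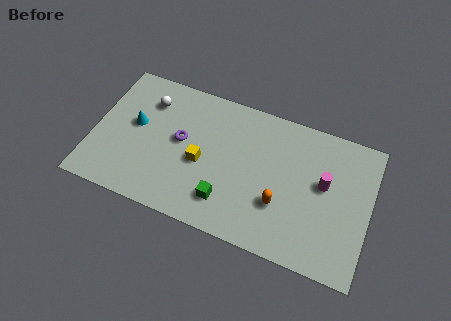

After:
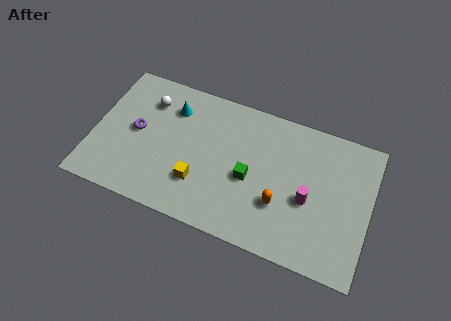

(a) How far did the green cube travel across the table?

1.9

The green cube was near (6.8, 1.7) before and (7.8, 3.3) after, so it travelled √(1.0² + 1.6²) ≈ 1.9 units.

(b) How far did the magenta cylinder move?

1.3

From (11.4, 4.3) to (10.7, 3.2), the magenta cylinder covered √(0.7² + 1.1²) ≈ 1.3 units.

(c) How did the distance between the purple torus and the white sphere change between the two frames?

-0.6

The distance was about 2.4 in the first image and 1.8 in the second, so they moved 0.6 units closer together.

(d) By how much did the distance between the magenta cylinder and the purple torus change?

+1.5

They were about 7.1 units apart before and 8.6 after — 1.5 units further apart.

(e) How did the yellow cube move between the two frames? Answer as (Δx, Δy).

(0.0, -1.1)

The yellow cube was at about (5.4, 3.3) and moved to about (5.4, 2.2).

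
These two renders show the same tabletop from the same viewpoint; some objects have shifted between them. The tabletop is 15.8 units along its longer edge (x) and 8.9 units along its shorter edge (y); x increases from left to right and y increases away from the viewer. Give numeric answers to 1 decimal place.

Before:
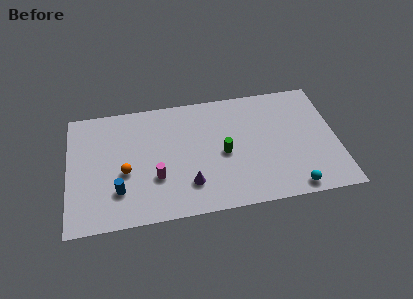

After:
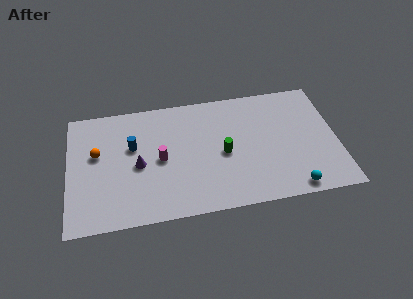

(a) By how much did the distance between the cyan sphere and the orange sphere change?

+2.0

Before: roughly 10.1 units apart; after: 12.1. That's 2.0 units further apart.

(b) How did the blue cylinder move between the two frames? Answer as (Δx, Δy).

(0.9, 3.1)

The blue cylinder started near (2.9, 2.4) and ended near (3.8, 5.5).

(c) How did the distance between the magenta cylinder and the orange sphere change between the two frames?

+1.9

The distance was about 1.9 in the first image and 3.8 in the second, so they moved 1.9 units further apart.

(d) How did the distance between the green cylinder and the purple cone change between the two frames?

+2.2

The distance was about 2.8 in the first image and 5.0 in the second, so they moved 2.2 units further apart.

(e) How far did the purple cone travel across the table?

3.5

From (7.0, 2.2) to (4.1, 4.1), the purple cone covered √(2.9² + 1.9²) ≈ 3.5 units.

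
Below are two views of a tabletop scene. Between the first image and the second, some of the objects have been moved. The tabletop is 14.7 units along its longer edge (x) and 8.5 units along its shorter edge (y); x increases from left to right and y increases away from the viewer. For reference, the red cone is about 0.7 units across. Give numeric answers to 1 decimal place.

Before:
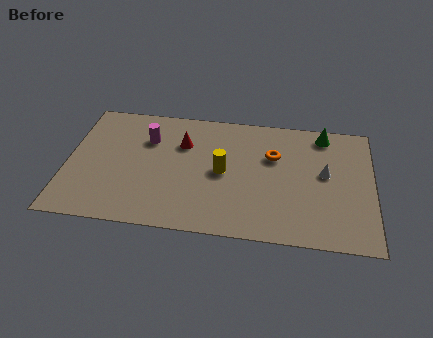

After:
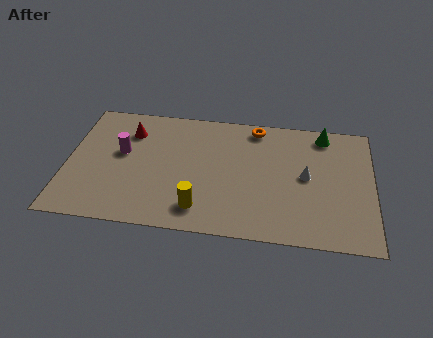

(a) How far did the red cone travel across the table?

2.6

From (5.5, 5.9) to (2.9, 6.4), the red cone covered √(2.6² + 0.5²) ≈ 2.6 units.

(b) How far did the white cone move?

0.9

From (12.4, 4.7) to (11.5, 4.4), the white cone covered √(0.9² + 0.3²) ≈ 0.9 units.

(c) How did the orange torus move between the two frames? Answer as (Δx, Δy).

(-0.9, 1.9)

From the two frames, the orange torus sits at roughly (9.9, 5.6) before and (9.0, 7.5) after.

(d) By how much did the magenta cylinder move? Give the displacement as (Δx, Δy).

(-1.2, -1.1)

The magenta cylinder was at about (3.8, 6.0) and moved to about (2.6, 4.9).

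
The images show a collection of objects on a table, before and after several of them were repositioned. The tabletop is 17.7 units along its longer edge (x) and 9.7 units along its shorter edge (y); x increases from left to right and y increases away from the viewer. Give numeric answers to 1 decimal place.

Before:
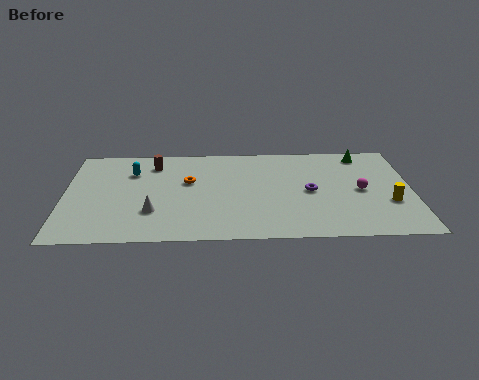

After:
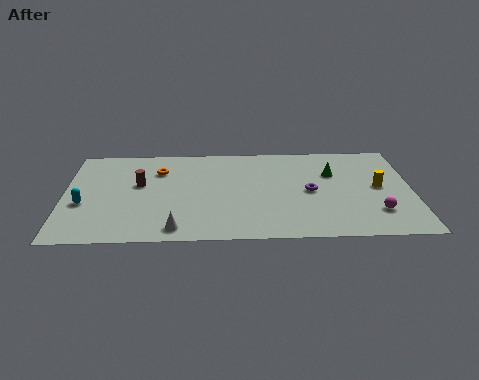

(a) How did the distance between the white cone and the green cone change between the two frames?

-2.5

Before: roughly 12.1 units apart; after: 9.6. That's 2.5 units closer together.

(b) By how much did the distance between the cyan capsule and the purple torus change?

+2.1

They were about 9.4 units apart before and 11.5 after — 2.1 units further apart.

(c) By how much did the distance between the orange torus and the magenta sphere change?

+3.0

They were about 8.9 units apart before and 11.9 after — 3.0 units further apart.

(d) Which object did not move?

the purple torus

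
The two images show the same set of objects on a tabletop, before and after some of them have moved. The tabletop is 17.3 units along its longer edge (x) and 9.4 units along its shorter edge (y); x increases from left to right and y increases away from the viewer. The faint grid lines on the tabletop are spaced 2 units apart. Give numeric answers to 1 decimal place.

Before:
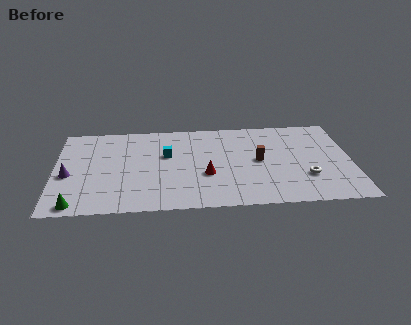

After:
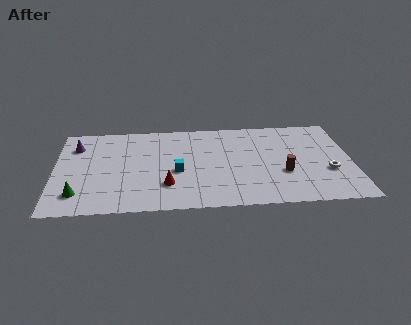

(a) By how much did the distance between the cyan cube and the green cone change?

-1.1

They were about 7.1 units apart before and 6.0 after — 1.1 units closer together.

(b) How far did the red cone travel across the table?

2.5

The red cone was near (8.8, 3.5) before and (6.5, 2.6) after, so it travelled √(2.3² + 0.9²) ≈ 2.5 units.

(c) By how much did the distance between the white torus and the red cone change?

+3.6

Before: roughly 5.8 units apart; after: 9.4. That's 3.6 units further apart.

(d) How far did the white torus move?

1.4

The white torus was near (14.6, 2.9) before and (15.9, 3.4) after, so it travelled √(1.3² + 0.5²) ≈ 1.4 units.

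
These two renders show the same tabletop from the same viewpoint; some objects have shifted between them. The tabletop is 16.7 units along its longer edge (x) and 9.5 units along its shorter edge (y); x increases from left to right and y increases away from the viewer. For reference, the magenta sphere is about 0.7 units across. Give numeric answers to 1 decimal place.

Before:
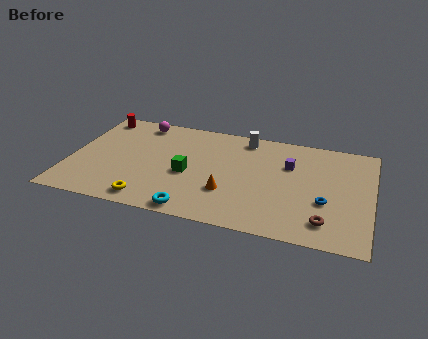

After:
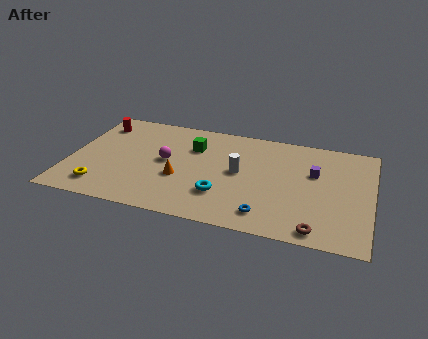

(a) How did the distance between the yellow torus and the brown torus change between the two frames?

+2.3

Before: roughly 9.6 units apart; after: 11.9. That's 2.3 units further apart.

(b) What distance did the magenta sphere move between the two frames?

3.8

The magenta sphere was near (3.5, 8.3) before and (5.3, 5.0) after, so it travelled √(1.8² + 3.3²) ≈ 3.8 units.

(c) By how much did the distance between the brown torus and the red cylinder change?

-0.4

They were about 14.7 units apart before and 14.3 after — 0.4 units closer together.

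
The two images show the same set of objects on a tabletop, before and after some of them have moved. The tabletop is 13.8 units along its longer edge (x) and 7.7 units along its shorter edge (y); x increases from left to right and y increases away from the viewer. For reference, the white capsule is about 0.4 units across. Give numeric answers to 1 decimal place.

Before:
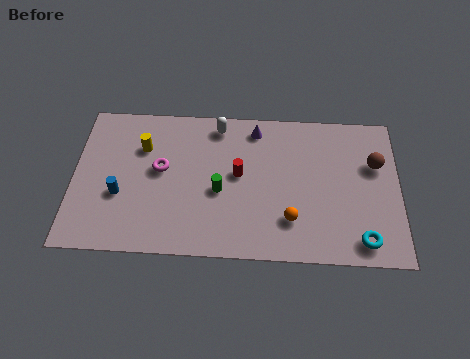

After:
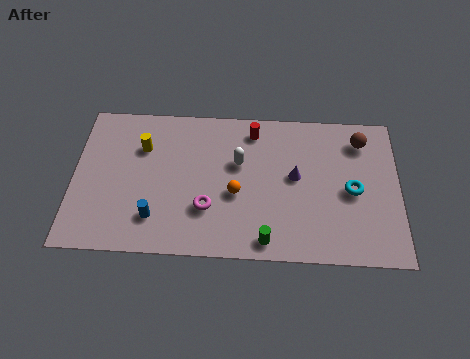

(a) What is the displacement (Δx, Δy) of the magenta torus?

(2.0, -1.9)

From the two frames, the magenta torus sits at roughly (3.7, 4.3) before and (5.7, 2.4) after.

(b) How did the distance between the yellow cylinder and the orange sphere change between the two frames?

-2.6

The distance was about 7.2 in the first image and 4.6 in the second, so they moved 2.6 units closer together.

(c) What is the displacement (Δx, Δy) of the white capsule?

(0.9, -1.9)

From the two frames, the white capsule sits at roughly (6.1, 6.7) before and (7.0, 4.8) after.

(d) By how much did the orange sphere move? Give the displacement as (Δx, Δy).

(-2.3, 1.2)

The orange sphere started near (9.2, 2.0) and ended near (6.9, 3.2).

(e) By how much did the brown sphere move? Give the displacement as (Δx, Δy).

(-0.6, 1.2)

The brown sphere was at about (12.8, 5.0) and moved to about (12.2, 6.2).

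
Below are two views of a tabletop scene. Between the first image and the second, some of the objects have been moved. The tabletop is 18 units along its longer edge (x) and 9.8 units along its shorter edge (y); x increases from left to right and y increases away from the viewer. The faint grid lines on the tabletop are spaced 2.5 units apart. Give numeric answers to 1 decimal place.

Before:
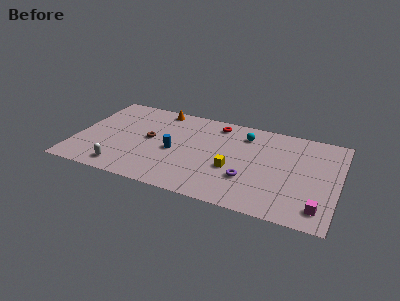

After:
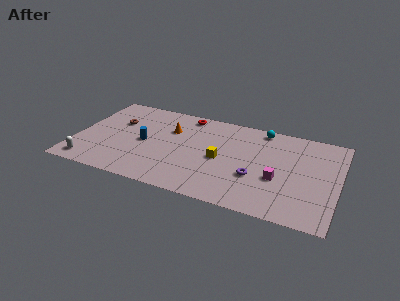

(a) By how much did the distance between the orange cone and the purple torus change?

-1.8

Before: roughly 8.8 units apart; after: 7.0. That's 1.8 units closer together.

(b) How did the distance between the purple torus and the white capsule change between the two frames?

+2.8

They were about 8.7 units apart before and 11.5 after — 2.8 units further apart.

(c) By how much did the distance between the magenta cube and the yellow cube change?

-2.3

Before: roughly 6.4 units apart; after: 4.1. That's 2.3 units closer together.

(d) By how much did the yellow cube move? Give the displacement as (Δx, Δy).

(-0.9, 0.8)

From the two frames, the yellow cube sits at roughly (10.9, 3.8) before and (10.0, 4.6) after.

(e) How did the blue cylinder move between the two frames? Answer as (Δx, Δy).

(-2.1, 0.3)

The blue cylinder started near (6.8, 4.4) and ended near (4.7, 4.7).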